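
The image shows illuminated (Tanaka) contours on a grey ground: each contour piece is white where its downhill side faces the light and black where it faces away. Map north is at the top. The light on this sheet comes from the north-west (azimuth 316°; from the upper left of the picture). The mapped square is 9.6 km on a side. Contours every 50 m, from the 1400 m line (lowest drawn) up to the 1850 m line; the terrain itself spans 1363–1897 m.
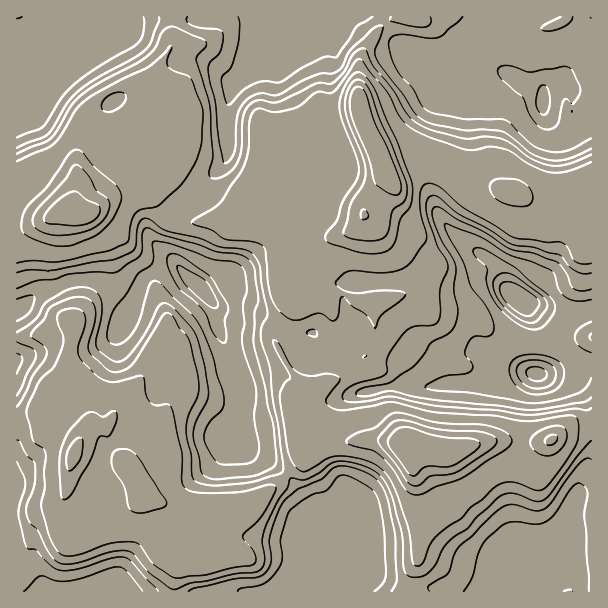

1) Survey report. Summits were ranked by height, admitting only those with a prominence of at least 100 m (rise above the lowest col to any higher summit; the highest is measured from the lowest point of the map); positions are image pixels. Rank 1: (414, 446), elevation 1897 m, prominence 534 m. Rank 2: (380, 158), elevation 1895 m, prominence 204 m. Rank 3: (83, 215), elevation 1886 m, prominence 203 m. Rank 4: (74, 456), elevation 1831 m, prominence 174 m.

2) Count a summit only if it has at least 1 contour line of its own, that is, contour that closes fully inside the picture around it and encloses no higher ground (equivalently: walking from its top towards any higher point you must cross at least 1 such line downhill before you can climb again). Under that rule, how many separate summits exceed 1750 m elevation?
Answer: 7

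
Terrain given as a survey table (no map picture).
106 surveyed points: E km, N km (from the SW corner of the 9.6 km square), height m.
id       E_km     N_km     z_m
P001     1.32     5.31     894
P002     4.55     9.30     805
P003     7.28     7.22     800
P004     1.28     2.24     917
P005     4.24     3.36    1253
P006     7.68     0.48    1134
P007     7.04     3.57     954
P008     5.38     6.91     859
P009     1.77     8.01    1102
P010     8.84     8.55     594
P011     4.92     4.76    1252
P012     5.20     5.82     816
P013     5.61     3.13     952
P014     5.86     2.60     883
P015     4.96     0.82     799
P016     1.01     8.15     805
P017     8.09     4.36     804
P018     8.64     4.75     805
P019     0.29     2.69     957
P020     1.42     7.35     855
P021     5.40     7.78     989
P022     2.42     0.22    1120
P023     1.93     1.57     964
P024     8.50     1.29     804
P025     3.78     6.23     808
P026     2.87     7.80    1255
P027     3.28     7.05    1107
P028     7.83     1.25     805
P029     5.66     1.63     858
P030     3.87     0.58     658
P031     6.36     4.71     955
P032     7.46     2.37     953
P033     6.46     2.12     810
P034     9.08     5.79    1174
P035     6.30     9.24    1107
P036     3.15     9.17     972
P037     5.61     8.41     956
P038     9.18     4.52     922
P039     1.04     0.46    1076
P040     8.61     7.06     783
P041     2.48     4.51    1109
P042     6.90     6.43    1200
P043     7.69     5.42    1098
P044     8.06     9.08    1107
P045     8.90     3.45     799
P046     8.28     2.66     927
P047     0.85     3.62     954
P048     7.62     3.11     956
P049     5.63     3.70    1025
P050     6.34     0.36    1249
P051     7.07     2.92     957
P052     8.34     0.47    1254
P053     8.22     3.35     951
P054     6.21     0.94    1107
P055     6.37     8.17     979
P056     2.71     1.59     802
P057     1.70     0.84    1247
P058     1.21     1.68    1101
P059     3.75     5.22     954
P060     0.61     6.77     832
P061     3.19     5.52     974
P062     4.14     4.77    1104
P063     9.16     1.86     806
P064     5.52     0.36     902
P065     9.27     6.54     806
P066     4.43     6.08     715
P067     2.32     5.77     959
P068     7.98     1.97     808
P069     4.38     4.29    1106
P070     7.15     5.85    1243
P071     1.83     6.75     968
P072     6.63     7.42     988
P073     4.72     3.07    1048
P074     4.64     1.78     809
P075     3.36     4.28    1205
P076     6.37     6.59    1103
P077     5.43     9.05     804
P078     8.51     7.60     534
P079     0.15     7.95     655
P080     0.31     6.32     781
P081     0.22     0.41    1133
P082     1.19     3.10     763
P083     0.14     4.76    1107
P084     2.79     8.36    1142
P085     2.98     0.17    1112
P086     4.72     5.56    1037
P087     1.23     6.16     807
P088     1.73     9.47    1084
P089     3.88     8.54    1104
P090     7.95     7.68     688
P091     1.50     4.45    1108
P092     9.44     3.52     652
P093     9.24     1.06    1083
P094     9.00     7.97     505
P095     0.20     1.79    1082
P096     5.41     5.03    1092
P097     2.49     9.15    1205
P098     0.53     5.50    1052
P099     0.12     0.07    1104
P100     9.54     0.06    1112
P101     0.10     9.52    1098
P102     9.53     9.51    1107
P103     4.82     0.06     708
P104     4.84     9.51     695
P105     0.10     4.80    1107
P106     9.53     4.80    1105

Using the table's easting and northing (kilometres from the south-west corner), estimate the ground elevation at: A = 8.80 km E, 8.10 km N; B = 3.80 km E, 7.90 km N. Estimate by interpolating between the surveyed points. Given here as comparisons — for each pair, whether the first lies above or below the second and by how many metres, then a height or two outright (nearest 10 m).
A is below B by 600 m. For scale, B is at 1110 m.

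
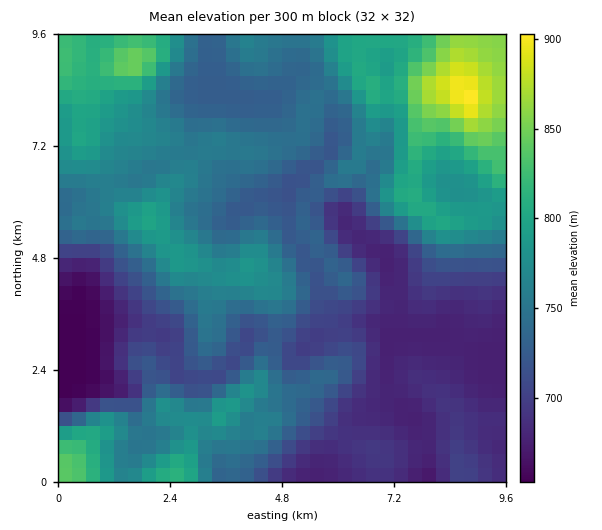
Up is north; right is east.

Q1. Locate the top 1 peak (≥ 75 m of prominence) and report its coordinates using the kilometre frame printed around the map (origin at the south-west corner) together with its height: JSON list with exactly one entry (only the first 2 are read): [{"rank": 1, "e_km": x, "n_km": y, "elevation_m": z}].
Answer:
[{"rank": 1, "e_km": 8.76, "n_km": 8.24, "elevation_m": 907}]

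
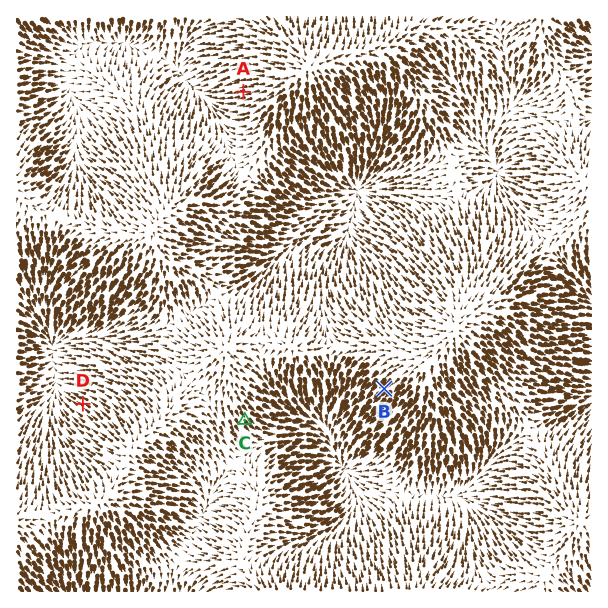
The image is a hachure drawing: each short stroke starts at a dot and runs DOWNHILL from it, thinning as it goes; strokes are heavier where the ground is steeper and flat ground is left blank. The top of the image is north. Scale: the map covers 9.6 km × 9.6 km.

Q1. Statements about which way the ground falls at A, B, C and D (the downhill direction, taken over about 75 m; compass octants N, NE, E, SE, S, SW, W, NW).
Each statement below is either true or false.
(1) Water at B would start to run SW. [true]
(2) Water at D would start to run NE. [false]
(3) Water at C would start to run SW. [false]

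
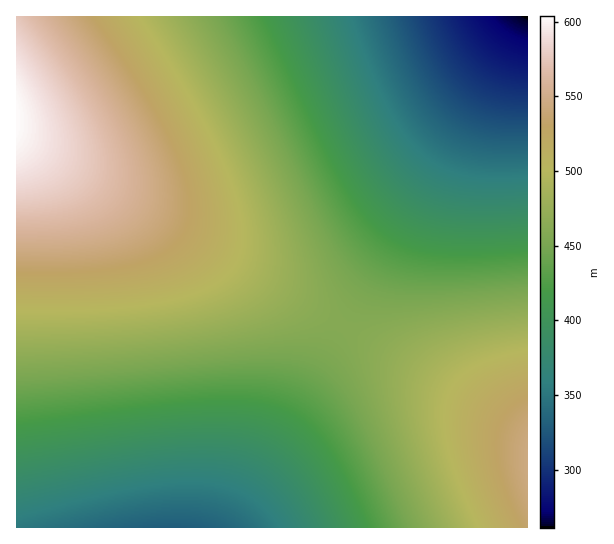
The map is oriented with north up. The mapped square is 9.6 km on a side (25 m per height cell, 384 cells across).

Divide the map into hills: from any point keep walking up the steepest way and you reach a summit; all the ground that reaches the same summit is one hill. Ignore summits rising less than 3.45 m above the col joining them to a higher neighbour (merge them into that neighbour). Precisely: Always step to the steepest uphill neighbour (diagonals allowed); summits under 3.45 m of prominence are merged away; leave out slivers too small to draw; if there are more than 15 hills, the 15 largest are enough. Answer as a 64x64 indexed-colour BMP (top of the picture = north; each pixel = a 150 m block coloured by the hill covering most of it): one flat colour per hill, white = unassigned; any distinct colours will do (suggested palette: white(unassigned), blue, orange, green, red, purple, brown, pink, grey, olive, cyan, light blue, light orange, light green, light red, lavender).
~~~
<image width="64" height="64" href="data:image/bmp;base64,Qk12CAAAAAAAAHYAAAAoAAAAQAAAAEAAAAABAAQAAAAAAAAIAAATCwAAEwsAABAAAAAAAAAA////ALR3HwAOf/8ALKAsACgn1gC9Z5QAS1aMAMJ34wB/f38AIr28AM++FwDox64AeLv/AIrfmACWmP8A1bDFABERERERERERERERERESIiIiIiIiIiIiIiIiIiIiIiIiERERERERERERERERERIiIiIiIiIiIiIiIiIiIiIiIiIRERERERERERERERERESIiIiIiIiIiIiIiIiIiIiIiIhERERERERERERERERERIiIiIiIiIiIiIiIiIiIiIiIiERERERERERERERERERESIiIiIiIiIiIiIiIiIiIiIiIREREREREREREREREREREiIiIiIiIiIiIiIiIiIiIiIhERERERERERERERERERESIiIiIiIiIiIiIiIiIiIiIiEREREREREREREREREREREiIiIiIiIiIiIiIiIiIiIiIRERERERERERERERERERESIiIiIiIiIiIiIiIiIiIiIhEREREREREREREREREREREiIiIiIiIiIiIiIiIiIiIiERERERERERERERERERERESIiIiIiIiIiIiIiIiIiIiIREREREREREREREREREREREiIiIiIiIiIiIiIiIiIiIhERERERERERERERERERERERIiIiIiIiIiIiIiIiIiIiEREREREREREREREREREREREiIiIiIiIiIiIiIiIiIiIRERERERERERERERERERERERIiIiIiIiIiIiIiIiIiIhEREREREREREREREREREREREiIiIiIiIiIiIiIiIiIiERERERERERERERERERERERERIiIiIiIiIiIiIiIiIiIRERERERERERERERERERERERESIiIiIiIiIiIiIiIiIhERERERERERERERERERERERERIiIiIiIiIiIiIiIiIiERERERERERERERERERERERERESIiIiIiIiIiIiIiIiIRERERERERERERERERERERERERIiIiIiIiIiIiIiIiIhERERERERERERERERERERERERESIiIiIiIiIiIiIiIiERERERERERERERERERERERERERIiIiIiIiIiIiIiIiIRERERERERERERERERERERERERESIiIiIiIiIiIiIiIhEREREREREREREREREREREREREREiIiIiIiIiIiIiIiERERERERERERERERERERERERERESIiIiIiIiIiIiIiIREREREREREREREREREREREREREREiIiIiIiIiIiIiIhERERERERERERERERERERERERERESIiIiIiIiIiIiIiEREREREREREREREREREREREREREREiIiIiIiIiIiIiIRERERERERERERERERERERERERERESIiIiIiIiIiIiIhEREREREREREREREREREREREREREREiIiIiIiIiIiIiERERERERERERERERERERERERERERERIiIiIiIiIiIiIREREREREREREREREREREREREREREREiIiIiIiIiIiIhERERERERERERERERERERERERERERERIiIiIiIiIiIiEREREREREREREREREREREREREREREREiIiIiIiIiIiIRERERERERERERERERERERERERERERERIiIiIiIiIiIhEREREREREREREREREREREREREREREREiIiIiIiIiIiERERERERERERERERERERERERERERERERIiIiIiIiIiIRERERERERERERERERERERERERERERERESIiIiIiIiIhERERERERERERERERERERERERERERERERIiIiIiIiIiERERERERERERERERERERERERERERERERESIiIiIiIiIRERERERERERERERERERERERERERERERERIiIiIiIiIhERERERERERERERERERERERERERERERERESIiIiIiIiEREREREREREREREREREREREREREREREREREiIiIiIiIRERERERERERERERERERERERERERERERERESIiIiIiIhEREREREREREREREREREREREREREREREREREiIiIiIiERERERERERERERERERERERERERERERERERESIiIiIiIREREREREREREREREREREREREREREREREREREiIiIiIhERERERERERERERERERERERERERERERERERESIiIiIiEREREREREREREREREREREREREREREREREREREiIiIiIRERERERERERERERERERERERERERERERERERERIiIiIhEREREREREREREREREREREREREREREREREREREiIiIiERERERERERERERERERERERERERERERERERERERIiIiIREREREREREREREREREREREREREREREREREREREiIiIhERERERERERERERERERERERERERERERERERERERIiIiEREREREREREREREREREREREREREREREREREREREiIiIRERERERERERERERERERERERERERERERERERERERIiIhERERERERERERERERERERERERERERERERERERERESIiERERERERERERERERERERERERERERERERERERERERIiIRERERERERERERERERERERERERERERERERERERERESIhERERERERERERERERERERERERERERERERERERERERIiERERERERERERERERERERERERERERERERERERERERESIRERERERERERERERERERERERERERERERERERERERERIhERERERERERERERERERERERERERERERERERERERERES"/>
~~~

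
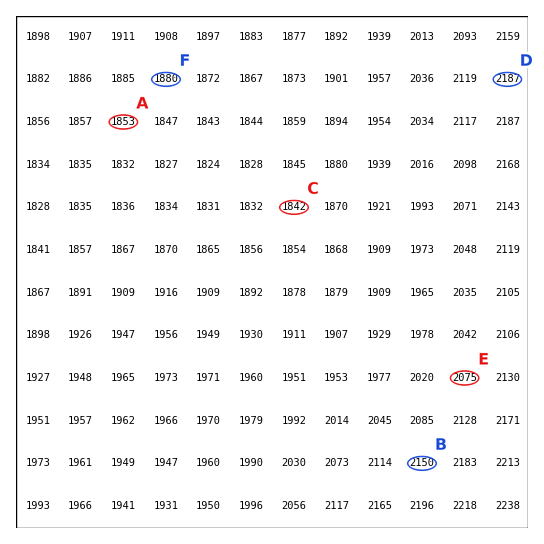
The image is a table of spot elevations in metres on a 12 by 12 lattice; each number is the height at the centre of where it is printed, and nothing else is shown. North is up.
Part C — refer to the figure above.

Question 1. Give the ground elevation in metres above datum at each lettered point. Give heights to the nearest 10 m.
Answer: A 1850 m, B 2150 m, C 1840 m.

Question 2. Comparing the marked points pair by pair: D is above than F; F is below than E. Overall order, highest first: D E F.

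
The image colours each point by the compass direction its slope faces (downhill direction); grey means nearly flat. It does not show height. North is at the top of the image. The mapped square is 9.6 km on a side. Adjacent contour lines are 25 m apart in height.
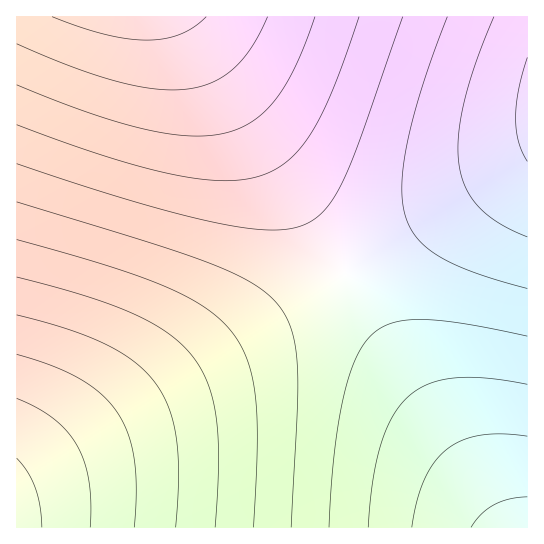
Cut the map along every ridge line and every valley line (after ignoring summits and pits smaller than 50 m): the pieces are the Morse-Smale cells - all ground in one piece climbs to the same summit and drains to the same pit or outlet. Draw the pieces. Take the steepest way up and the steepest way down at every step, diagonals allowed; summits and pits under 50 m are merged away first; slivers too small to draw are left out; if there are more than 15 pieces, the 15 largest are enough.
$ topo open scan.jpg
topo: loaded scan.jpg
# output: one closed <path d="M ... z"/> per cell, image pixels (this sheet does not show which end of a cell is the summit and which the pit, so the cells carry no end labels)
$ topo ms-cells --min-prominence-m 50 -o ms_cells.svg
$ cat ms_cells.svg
<path d="M183 16l-167 1 1 462 327-205-1-5z"/><path d="M345 273l-328 206-1 48 487 1z"/><path d="M527 16l-343 1 162 256 182-115z"/><path d="M527 159l-182 115 160 254 23-1z"/>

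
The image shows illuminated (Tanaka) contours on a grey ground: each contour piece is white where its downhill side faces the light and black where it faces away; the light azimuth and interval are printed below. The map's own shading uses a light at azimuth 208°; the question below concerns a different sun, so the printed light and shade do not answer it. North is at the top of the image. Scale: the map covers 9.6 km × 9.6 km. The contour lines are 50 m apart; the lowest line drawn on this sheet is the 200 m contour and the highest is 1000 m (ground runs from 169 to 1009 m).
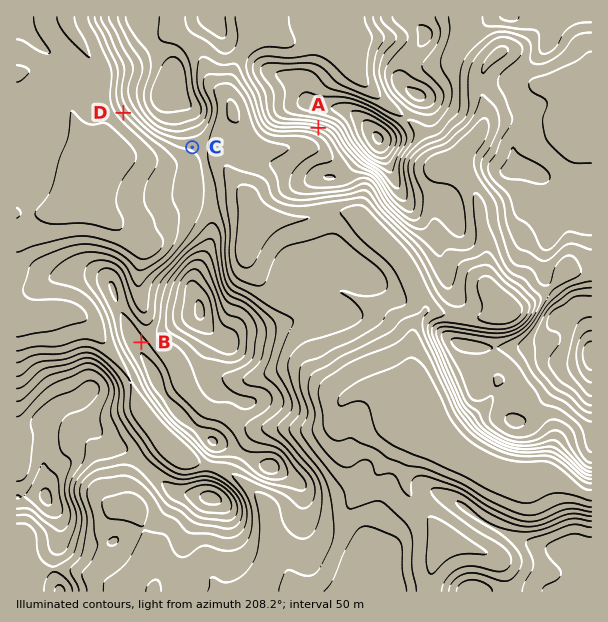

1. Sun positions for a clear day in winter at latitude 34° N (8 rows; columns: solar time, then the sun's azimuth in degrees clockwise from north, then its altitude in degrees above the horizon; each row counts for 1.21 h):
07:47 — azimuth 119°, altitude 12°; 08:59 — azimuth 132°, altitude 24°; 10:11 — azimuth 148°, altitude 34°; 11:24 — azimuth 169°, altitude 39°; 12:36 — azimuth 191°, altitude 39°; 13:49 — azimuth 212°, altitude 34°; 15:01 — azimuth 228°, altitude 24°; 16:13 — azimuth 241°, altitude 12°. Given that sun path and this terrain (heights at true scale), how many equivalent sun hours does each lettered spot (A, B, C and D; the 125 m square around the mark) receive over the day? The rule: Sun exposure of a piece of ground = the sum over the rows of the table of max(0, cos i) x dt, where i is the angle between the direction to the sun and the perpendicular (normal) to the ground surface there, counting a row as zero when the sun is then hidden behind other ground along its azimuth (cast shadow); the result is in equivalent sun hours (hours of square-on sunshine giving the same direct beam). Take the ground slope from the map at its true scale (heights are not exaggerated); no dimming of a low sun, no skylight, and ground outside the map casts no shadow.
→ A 6.7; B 3.2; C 5.4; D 5.6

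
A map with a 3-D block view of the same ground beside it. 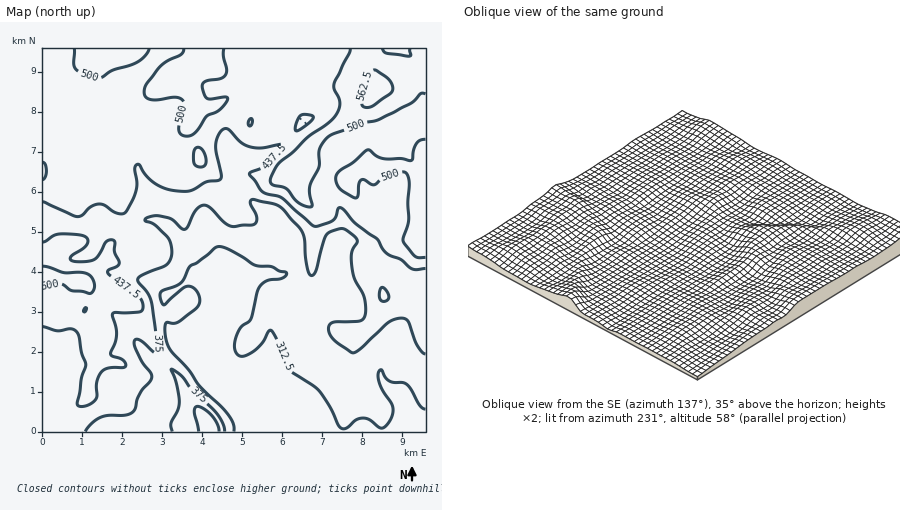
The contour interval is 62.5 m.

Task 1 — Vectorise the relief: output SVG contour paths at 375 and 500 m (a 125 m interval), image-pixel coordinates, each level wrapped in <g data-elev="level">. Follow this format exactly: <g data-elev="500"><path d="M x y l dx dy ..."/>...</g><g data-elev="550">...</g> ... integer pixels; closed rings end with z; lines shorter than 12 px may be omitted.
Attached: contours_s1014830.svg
<g data-elev="375"><path d="M85 432l7-8 8-7 8-2 18 0 6-3 3-4 2-8 4-8 11-14-1-4-9-13-8-17 0-4 4-1 16 13 3 0-1-22-5-28-3-8-10-14 4-5 24-10 4-6 2-7-2-10-3-6-13-11-9-5 1-2 6-2 6 0 12 2 14 11 4-2 8-17 4-4 4-1 6 3 12 13 8 5 22-1 4-2 1-5-7-14 2-4 24 4 8 6 18 22 3 8 2 28 2 6 3 2 2-2 2-4 10-35 4-3 8-3 7 1 10 6 2 4-5 12 0 14 2 12 10 20 2 15-2 5-4 3-24 1-5 2-3 6 3 6 7 8 16 9 8-6 26-25 8-3 8-1 5 4 9 24 4 7 4 1"/><path d="M225 432l-3-10-6-10-24-22-10-14-10-7 5 15 2 18-1 8-7 14 1 8"/></g><g data-elev="500"><path d="M42 287l18-3 12 7 18 3 3-2 2-6-3-8-6-5-22 0-22-7"/><path d="M197 166l7 0 2-4-2-11-6-4-3 3-2 4 1 10z"/><path d="M426 139l-6 1-4 4-4 16-11-2-19 0-14-8-15 12-13 9-4 7 1 6 3 5 16 9 2-2 1-12 3-4 12 5 10-8 18-5 4 0 2 4 1 6-1 20 1 16-6 22 12 16 11 1"/><path d="M249 126l3-2 0-6-4 3z"/><path d="M74 48l0 16 2 5 6 4 16 5 14-8 26-8 7-6 4-8"/><path d="M184 48l-3 6-13 7-9 7-13 16-2 8 2 5 4 3 24-3 8 3 2 6-5 24 2 4 5 2 8-3 12-17 13-6 8-10 1-2-2-1-18 2-4-4-2-9 3-4 15-3 6-5 1-4-4-14 1-8"/><path d="M350 48l-1 6-15 30 0 6 6 12-1 6-3 6-6 8-22 14-14 16-14 10-9 16 1 6 14 5 14 15 8 3 4-1-2-12 0-8 9-20 1-18 8-11 32-14 18-3 34-17 8-9 6 0"/></g>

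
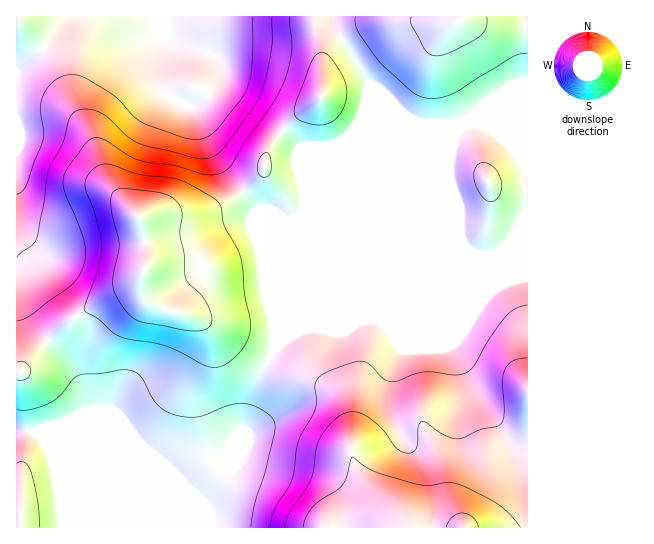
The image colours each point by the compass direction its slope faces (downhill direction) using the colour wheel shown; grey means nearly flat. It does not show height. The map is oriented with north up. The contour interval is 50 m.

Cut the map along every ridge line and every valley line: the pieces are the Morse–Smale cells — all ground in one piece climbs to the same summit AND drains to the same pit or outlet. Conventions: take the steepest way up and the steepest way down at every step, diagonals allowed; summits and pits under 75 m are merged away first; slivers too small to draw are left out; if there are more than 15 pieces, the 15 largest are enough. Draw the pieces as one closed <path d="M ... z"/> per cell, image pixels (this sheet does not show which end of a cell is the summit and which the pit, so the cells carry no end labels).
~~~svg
<path d="M331 16l-264 0-23 31-28 23 1 361 22 2 163 68 18-18 8-12 16-38 5-26 10-28 16-30-2-19 94-227 2-20-30-49z"/><path d="M527 277l-22 4-99 42-27 0-4-3-14 0-28 12-15-4-11 0-18 9-17 16-13 26-10 28-5 26-17 41-24 27-164-68-22-2-1 96 511 1z"/><path d="M527 16l-195 1 7 17 30 49-1 14-15 42-80 191 2 19 19-14 134-134 23-55 6-13 6-6 7-3 12 3 46-1z"/><path d="M477 124l-11 1-9 8-29 68-129 130 8-3 11 0 15 4 28-12 14 0 4 3 27 0 99-42 23-4 0-150-46 0z"/><path d="M159 20l0 9 4 9-2 37 3 12 10 13 9 5 10 2 6-4 16-18 5-12-1-12-14-10-38-12z"/><path d="M66 16l-50 1 1 52 27-22z"/>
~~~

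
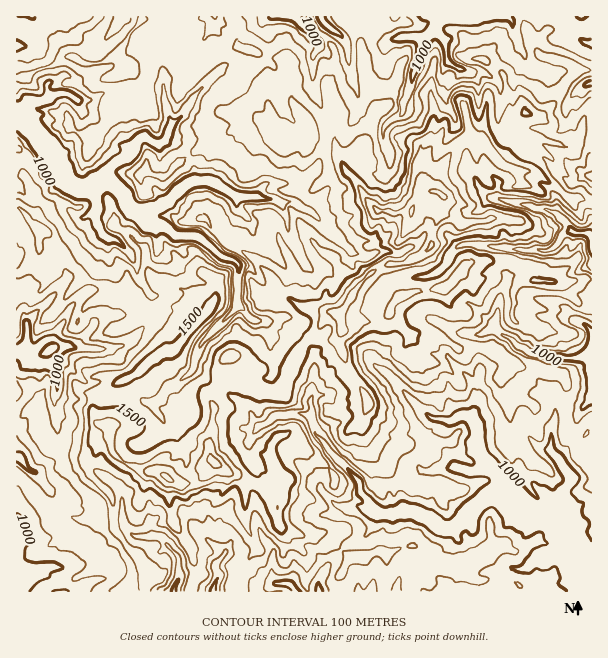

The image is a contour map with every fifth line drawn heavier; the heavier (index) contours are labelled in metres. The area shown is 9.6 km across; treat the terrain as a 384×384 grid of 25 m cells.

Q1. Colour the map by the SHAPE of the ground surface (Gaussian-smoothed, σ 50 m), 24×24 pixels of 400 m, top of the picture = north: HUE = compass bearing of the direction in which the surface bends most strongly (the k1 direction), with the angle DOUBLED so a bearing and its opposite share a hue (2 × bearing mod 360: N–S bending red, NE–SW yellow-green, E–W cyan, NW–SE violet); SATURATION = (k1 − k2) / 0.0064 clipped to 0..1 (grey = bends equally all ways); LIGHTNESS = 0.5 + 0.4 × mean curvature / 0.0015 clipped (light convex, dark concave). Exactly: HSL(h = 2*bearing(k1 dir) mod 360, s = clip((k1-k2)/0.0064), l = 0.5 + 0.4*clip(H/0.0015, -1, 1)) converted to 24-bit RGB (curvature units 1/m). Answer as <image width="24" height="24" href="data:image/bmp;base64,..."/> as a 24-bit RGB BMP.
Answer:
<image width="24" height="24" href="data:image/bmp;base64,Qk32BgAAAAAAADYAAAAoAAAAGAAAABgAAAABABgAAAAAAMAGAAATCwAAEwsAAAAAAAAAAAAAIZU31GjbiVDTMLVnnD+67dy8Axc3+OrTAh5rzMCJVkEVWQ4ZCcyZ5dS+KjJ8NNNGxLR5bFeAgZOrf7WgQs+tc3PD1JaZOiVNlTTGd0qiVH9QpWhxT76rod+9MQEz6PfUAxow34V9NBiou+R0vXs/LbNkppHMpZPLa7O2jbLMhXbByp7FbXXFLI1NcKQyPjJSNzR0k39sgYqSZ0uN1fwsY0QKm/KFeSRZfyeyouKEmReFpunjpajcrKLVNKWub2y6zNvGTRcdOHYaz6JhTrOpyU2ggjhmRz+HQ2F3gczTn2eKeDQ3LinrvTV+wroXMWQqMJtS3mVRgOWXjFxBL747Qj4JPAoSZmoSKRsKvslcMpQ0JcwgcyxYqWo7NcrCji1Vd+fbZBo9j0BXe++QORYv013J1fbxzlzid71VROLoRUyD8/TOIQcs1fbbQQI6f8uHeLrUsMveuLDinWTedhpNxaE4P+Cy3lQ2Rw8cY7mZs4PSnUKDoOvcZs/IwkxgbTi21PffRCNczOGdayo3mOrfMwAXsdeqbpd3RkF2oqkuYp8VPAkzh8aAnd++NwYwveK6YZOxQLvIXE6J7uPNUGSoSZBscT46R5WK27CDEUQk0Y9R29/wMQIx3L7orc6XU5uWbaq7cXzN8NHpKx5Xy9Cs1IdAGjesjuHcgm7IHCqoaESest2YrG1jeCpRrmOaOEVX69WroDCaZZwQhrcFJwamPKrR79/Ne6rDaCNTb1kWOzkKLEhkv8KJjsKxHa7gEa4xZ9arVQeXY+Vd1J1wxX+au39bBkEjmHLJqldGd5m0eH+53b21BxcsbZJF1vXYXB5Kgis6VbhXe9beKSx+tMeTbnJMkqdSgsOjXhInAHc4purHhq7DmkWh4rvU0KipBScu79Tcdsa+O0WI3cW+JiR6uuelKg8WaiRRwNzITbjM3DwZGDVF1fbiJCzlq4kBdRMOALqhEYQAanUEulIHHX4bTItC156zCpdTLKlK0oaaez6ytI6DlzG58damLSBKRZNrrtKog3vQadwQBP90MQII44s40uTzSl/sBB04+5TMV/HBGlQ5vWFBOrq9cJON47rJCoRQTwAJhXwWRJsqfZHj+e7DPD202KDPQ1IsRB8fs+TAIiKZgczsZM3Fgj0dUAcE1G6aEJpM1+EuhqrTud3ehR6LW8i5W45J8+jYAgx+re3tcqbGcKVGmC164n2dO5Bau43fw7Hrrzt0z72UFtfFoyRCX4DactXf2JC5hKa+b8urR1aI2G9SN/Gphzt3uuzO6DpCFgAzq+ZwiTQpVCklHeFt41aE46j27jpqBi0P9NbmpY/iX4Tmzefyx4PW5vhnyMt5gs2Sf7GwMRI6uDAAQM7+gb0IQiIA5ApAleLkiTxNgR6ozvDeWRg5aFMKbloAIoEA+L2tHDECLCYHMCUDOD4DAFYMiwAitezVwIB4gUokJxBvnvOPLQ8G307319v0rdzEUw2O2fLcDiX3RhAdnU2Z24S8T6/49NfbwimpafLZwM761Nv3ys/3MwAgx5wB6qxQV7PAvCCTNfiSLAck8+RyBS4Pr9KUjCIsMDADPyYAx0ULbrrESDx60PvgNxxN3ZKcyOHnkpnRURkKPQ0A9PcAYNz/ssv34PTXRBlG3kdYFUMhM5jm2cr18svsP0YML4SExd3ckTqPXIA1K25WoOTTsa43DRopx9SMx5VcQR081Ryemu/V3YTQtR9TPTkJwtpXLQ8mYs5m5MTPCikckqEAei0jyHekkXinlWuPmIOzmKvSUIrETMZ76eHREwcsuezISnzM407hxvTbdytCl25GjGHikmfSQhYwdHLQl+rrznaFunW8quu9ACczyJOyj3ind4Onk8KjhURzU2vHfMFi0FRIAWMtRyBR9O3ExqoAtCKGnirO25lME3taymygTcUVB48fLwQGgsA3t5yJsM2W9Af6BC8kwLGVcGaFtp1ueM9vVyJiuM6jKGON9dbdBREuGfkq3/rRziv/Ej1xzM513013FptP7tT3ZxDTRsTRcr3Mn8SFroV/H1hx3nakGGEicX1alVNRzdacHkacu0Kfys9RvlN0Ays6/eZmMiMBV0cAR+RhfTxBeFw29G3tTUUiS1q8vKvlR3DIxZ6IiFiDg5GqTqmetorOltPSTHi43uLJFAVZsgHb5OzGHWdeVBD9/yrst7b00tbyQDqH0EPceMnSfHw9h53LZLGlQ4V/4pBrUyOpjJLIi424YL9fQSZ3pchrGFIkmzIfAPMa6wPRxGnP5ljsTPNLAUVzSM0aaWcmTwkll9JxtHWKxE/C"/>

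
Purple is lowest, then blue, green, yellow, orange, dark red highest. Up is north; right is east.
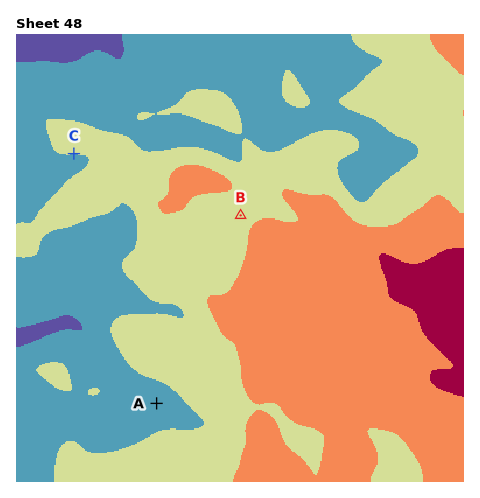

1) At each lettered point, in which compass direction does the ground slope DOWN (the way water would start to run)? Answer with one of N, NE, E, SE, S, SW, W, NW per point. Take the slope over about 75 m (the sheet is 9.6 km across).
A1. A W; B NW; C S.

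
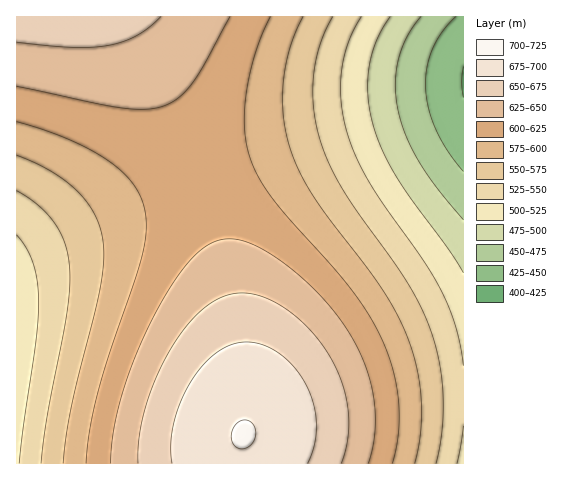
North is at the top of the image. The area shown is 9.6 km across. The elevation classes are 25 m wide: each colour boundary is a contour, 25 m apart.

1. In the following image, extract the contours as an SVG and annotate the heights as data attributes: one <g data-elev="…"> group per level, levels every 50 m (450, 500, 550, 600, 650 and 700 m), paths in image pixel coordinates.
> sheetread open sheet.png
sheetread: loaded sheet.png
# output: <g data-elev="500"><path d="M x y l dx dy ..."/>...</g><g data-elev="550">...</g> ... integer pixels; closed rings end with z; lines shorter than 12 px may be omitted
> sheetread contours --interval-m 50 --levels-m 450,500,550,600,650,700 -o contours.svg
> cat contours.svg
<g data-elev="450"><path d="M463 172l-15-20-12-21-7-21-3-21 1-21 5-19 10-17 14-15"/></g><g data-elev="500"><path d="M463 273l-14-23-52-72-14-26-10-26-5-29 1-29 7-27 14-24"/></g><g data-elev="550"><path d="M436 463l6-32 1-35-4-34-8-32-11-24-13-25-52-72-16-27-13-27-9-26-4-30 1-29 7-28 12-25"/><path d="M17 191l22 15 16 17 10 20 4 22 1 21-3 25-20 103-6 49"/></g><g data-elev="600"><path d="M392 463l6-30 1-31-6-32-11-31-14-26-18-26-63-71-18-22-13-21-8-21-4-29 3-35 9-38 14-33"/><path d="M17 122l51 17 22 11 18 10 14 12 11 11 7 13 5 14 1 20-3 22-44 137-9 39-4 35"/></g><g data-elev="650"><path d="M341 463l7-25 0-27-6-28-12-26-18-25-24-21-24-14-12-3-10-1-19 4-17 10-18 17-16 23-15 29-11 30-7 31-1 26"/><path d="M17 42l56 5 35-2 15-3 14-6 12-9 12-10"/></g><g data-elev="700"><path d="M238 448l5 1 5-2 7-8 1-6-1-6-3-4-4-3-5 0-5 2-6 9 0 10 3 5z"/></g>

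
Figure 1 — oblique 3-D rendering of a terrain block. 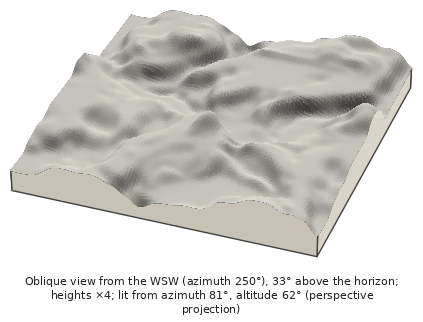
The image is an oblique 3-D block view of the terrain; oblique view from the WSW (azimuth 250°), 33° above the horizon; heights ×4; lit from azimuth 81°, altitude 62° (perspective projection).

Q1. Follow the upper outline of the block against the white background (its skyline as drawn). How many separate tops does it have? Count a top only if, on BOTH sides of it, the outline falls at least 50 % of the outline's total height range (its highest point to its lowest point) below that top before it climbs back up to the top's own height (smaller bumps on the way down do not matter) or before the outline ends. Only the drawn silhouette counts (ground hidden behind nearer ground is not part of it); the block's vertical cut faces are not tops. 0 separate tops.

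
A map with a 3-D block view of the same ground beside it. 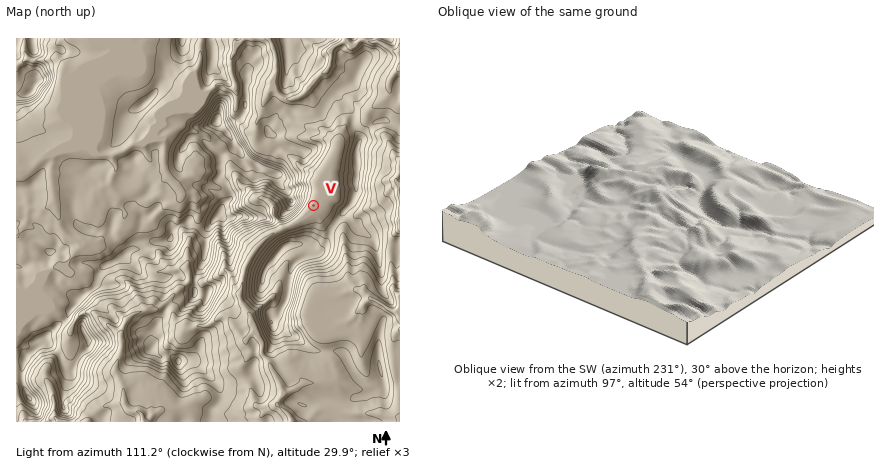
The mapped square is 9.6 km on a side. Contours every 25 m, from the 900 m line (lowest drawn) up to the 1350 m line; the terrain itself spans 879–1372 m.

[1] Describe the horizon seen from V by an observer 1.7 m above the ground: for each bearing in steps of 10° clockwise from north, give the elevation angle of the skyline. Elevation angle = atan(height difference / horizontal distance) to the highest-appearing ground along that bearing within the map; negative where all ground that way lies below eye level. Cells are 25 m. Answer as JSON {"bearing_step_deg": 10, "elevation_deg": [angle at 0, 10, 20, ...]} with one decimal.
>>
{"bearing_step_deg": 10, "elevation_deg": [4.7, 2.3, 1.8, 1.9, 3.8, 4.2, 4.8, 4.8, 5.2, 5.3, 5.8, 5.5, 4.8, 4.4, 4.2, 4.2, 4.6, 5.6, 6.6, 7.1, 7.0, 6.6, 5.2, 2.8, 3.6, 9.7, 14.8, 18.6, 20.8, 19.7, 16.7, 16.0, 14.1, 10.9, 7.0, 5.7]}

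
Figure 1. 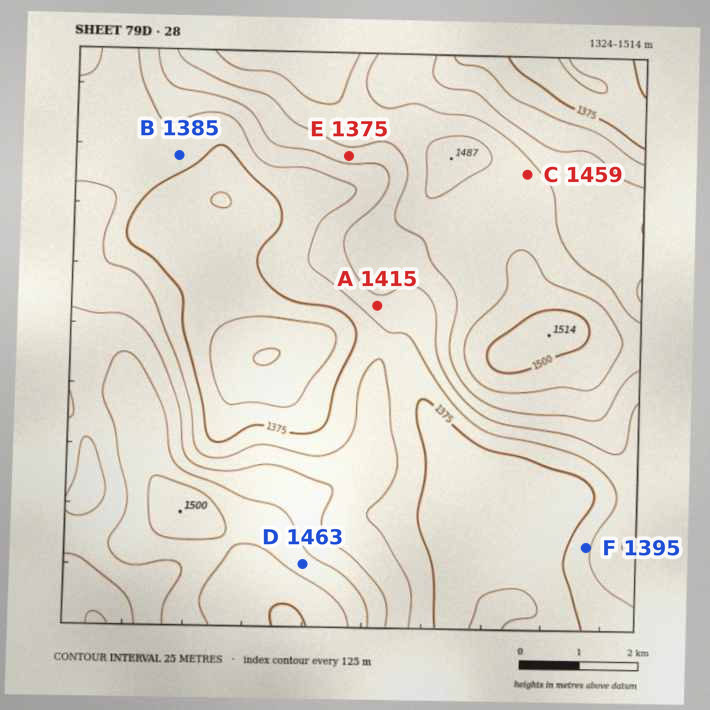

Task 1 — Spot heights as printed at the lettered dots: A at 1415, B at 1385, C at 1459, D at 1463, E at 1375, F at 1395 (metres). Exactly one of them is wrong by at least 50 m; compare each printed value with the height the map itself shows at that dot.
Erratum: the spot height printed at E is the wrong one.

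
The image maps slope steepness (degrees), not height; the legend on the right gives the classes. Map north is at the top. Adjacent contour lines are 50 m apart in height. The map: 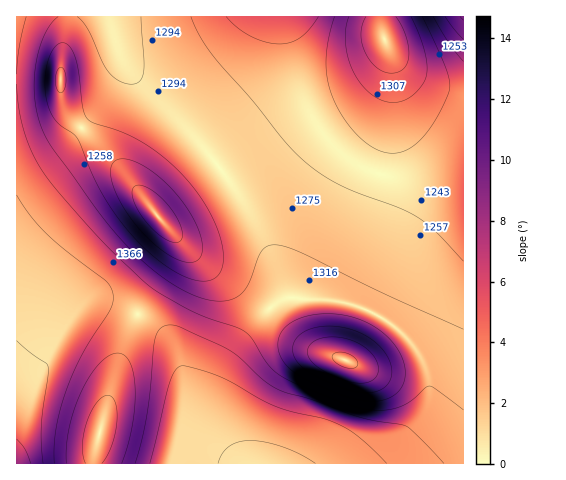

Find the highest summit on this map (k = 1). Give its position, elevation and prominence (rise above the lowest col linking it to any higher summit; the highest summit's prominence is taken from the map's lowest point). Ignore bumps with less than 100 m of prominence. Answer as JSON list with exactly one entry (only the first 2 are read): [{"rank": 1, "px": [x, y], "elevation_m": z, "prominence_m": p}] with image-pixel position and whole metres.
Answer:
[{"rank": 1, "px": [384, 39], "elevation_m": 1386, "prominence_m": 140}]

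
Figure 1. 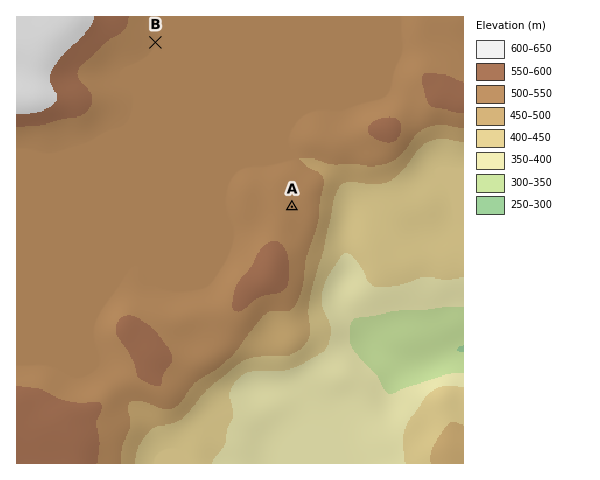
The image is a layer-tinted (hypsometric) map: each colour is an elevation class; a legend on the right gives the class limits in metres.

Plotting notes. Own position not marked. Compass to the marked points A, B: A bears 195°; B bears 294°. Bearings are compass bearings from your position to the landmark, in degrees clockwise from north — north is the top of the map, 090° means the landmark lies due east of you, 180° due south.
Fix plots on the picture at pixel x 317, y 114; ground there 500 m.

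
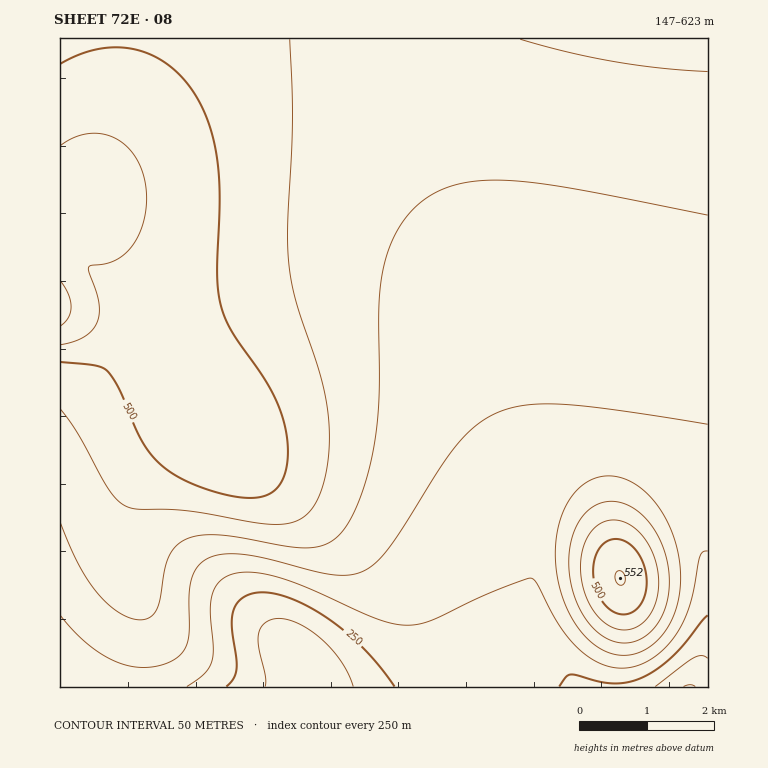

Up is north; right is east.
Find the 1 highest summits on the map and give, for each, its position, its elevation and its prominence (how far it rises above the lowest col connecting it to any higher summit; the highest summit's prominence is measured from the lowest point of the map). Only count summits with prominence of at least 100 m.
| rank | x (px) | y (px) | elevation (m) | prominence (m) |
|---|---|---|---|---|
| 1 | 620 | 578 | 552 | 214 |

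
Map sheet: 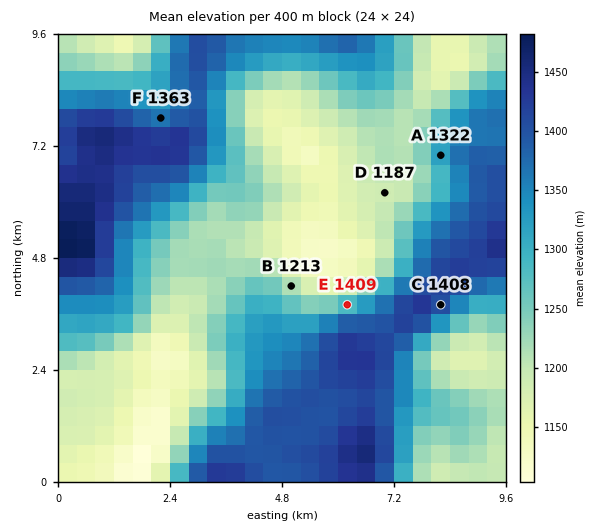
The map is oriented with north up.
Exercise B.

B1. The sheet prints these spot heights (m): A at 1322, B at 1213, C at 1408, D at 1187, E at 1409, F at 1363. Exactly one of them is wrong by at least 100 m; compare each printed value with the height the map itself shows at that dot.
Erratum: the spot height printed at E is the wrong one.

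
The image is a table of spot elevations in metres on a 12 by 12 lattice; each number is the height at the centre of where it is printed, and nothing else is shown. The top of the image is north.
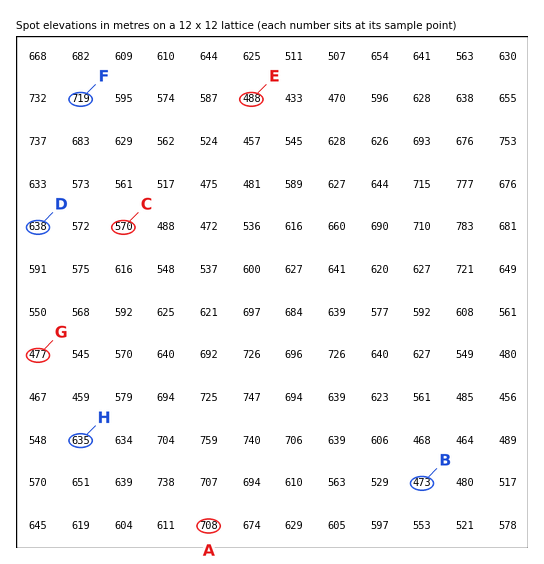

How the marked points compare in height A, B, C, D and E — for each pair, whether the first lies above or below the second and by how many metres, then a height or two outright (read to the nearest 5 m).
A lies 235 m above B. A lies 220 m above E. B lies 165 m below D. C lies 140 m below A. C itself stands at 570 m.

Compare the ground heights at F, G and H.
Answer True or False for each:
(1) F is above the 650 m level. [True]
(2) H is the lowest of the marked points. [False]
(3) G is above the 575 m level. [False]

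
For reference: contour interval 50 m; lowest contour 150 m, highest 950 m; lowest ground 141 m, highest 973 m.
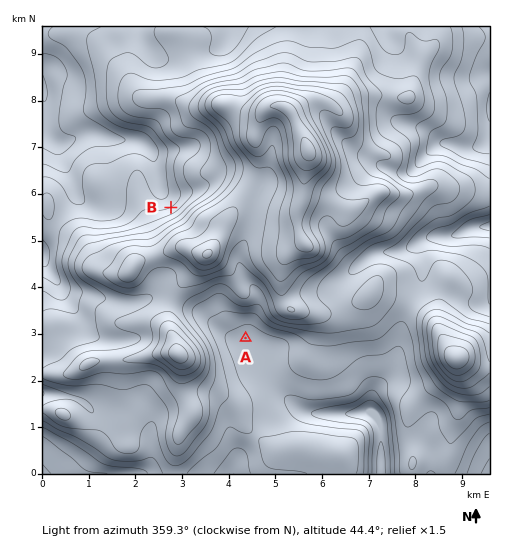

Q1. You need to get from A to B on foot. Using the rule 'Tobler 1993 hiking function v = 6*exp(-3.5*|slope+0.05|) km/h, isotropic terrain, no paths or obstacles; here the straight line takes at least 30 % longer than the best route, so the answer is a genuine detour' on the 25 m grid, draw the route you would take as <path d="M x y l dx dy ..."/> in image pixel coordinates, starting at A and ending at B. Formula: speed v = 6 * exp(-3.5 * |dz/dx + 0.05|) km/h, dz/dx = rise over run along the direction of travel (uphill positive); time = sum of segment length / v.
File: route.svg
<path d="M246 338l-38-37-18-10-10-9-4-9-18-18-2-4 0-12 15-30 0-2"/>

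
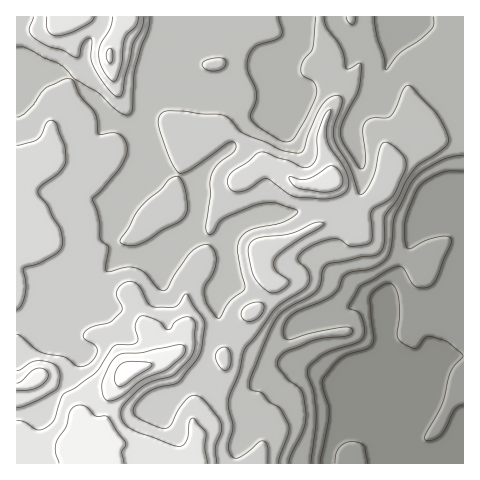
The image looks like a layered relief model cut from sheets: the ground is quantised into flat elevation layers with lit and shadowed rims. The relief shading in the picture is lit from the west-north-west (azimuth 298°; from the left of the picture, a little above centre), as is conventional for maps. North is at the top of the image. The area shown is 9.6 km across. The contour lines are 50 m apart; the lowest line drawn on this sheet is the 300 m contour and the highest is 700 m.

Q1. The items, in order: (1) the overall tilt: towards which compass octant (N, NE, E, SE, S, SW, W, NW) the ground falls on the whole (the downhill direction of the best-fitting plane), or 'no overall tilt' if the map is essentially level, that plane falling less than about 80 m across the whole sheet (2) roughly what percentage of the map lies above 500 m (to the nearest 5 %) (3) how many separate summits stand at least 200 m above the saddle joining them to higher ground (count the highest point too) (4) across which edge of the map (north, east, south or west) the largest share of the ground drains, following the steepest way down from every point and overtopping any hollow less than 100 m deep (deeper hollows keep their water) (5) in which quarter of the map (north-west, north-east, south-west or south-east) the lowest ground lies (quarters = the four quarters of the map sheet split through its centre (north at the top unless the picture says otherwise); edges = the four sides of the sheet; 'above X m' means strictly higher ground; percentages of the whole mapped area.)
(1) Overall the map slopes down towards the east.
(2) About 45 % of the map lies above 500 m.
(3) Counting only tops that stand 200 m proud, the map has 1 summit.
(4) The largest share of the runoff leaves by the northern edge.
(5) The lowest point lies in the south-east quarter of the map.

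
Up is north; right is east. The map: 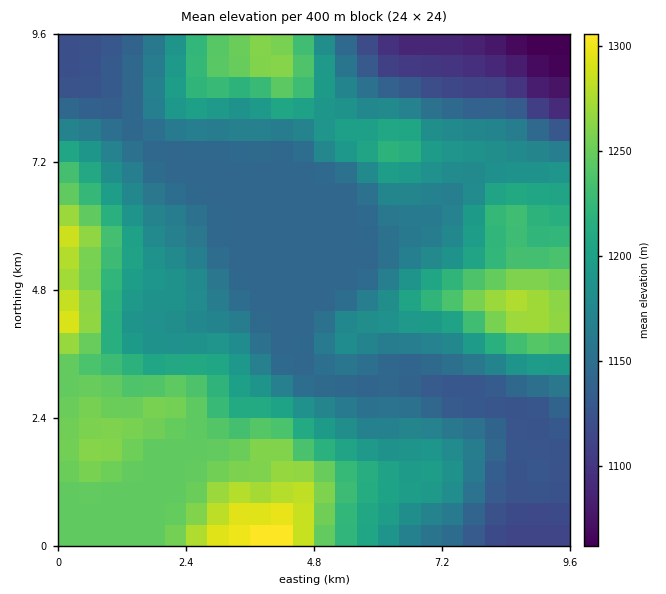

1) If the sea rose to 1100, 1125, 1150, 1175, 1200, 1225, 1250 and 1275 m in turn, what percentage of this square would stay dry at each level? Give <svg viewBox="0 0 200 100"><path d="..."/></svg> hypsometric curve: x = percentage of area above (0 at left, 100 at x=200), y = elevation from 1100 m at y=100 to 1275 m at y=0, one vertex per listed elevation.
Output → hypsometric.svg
<svg viewBox="0 0 200 100"><path d="M193 100l-9-14-44-15-31-14-35-14-21-14-27-15-19-14"/></svg>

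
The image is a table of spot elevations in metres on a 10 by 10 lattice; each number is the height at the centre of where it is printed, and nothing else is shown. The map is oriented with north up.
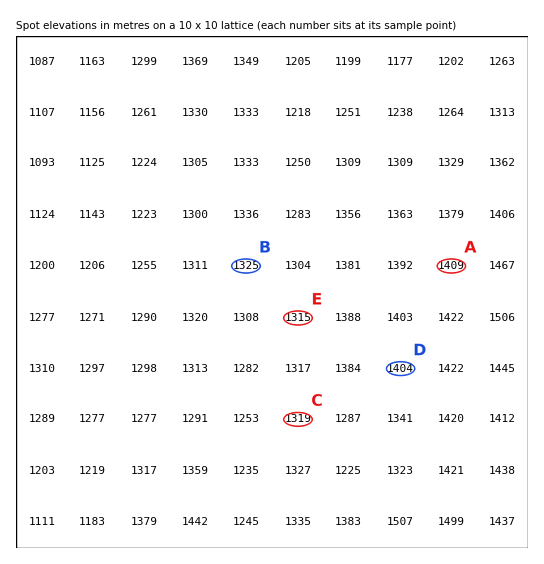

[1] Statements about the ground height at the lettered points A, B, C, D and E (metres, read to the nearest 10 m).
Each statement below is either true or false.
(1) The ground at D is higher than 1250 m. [true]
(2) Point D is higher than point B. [true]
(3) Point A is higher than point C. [true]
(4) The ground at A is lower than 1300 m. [false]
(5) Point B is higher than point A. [false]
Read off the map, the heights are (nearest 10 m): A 1410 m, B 1320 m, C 1320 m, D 1400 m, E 1310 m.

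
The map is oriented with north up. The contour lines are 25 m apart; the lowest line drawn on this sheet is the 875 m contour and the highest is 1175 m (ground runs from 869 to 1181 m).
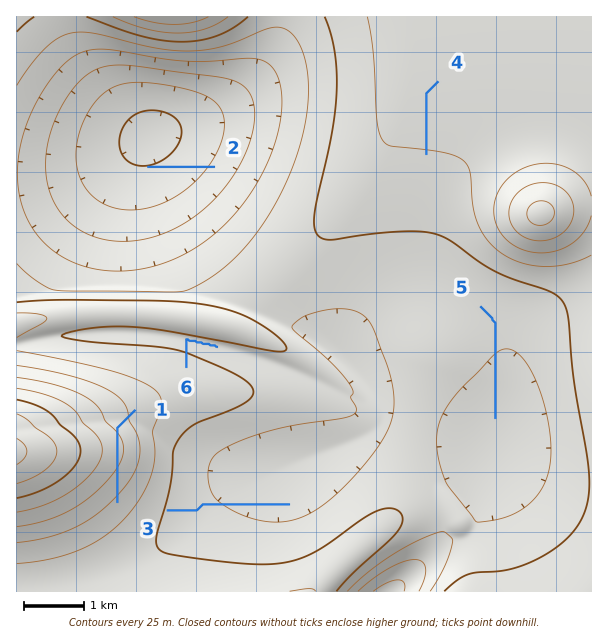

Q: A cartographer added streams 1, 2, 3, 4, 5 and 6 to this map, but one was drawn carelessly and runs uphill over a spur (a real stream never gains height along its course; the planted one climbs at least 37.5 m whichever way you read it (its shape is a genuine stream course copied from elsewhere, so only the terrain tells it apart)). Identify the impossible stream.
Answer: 1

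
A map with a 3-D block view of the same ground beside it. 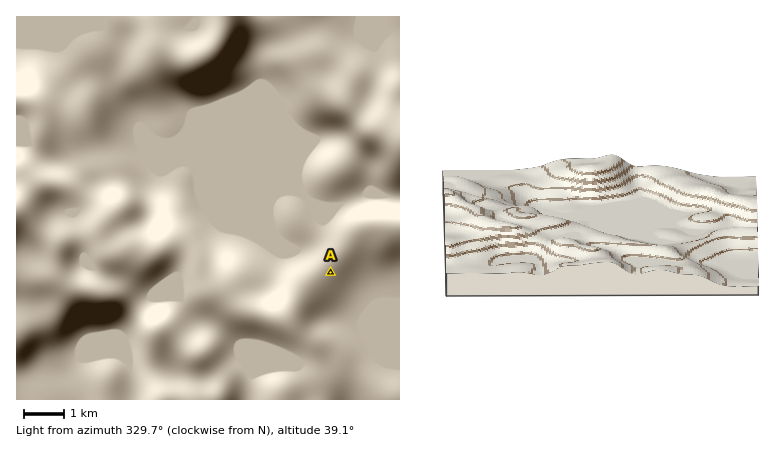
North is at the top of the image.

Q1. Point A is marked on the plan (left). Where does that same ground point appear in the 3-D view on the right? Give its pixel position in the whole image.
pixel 701 245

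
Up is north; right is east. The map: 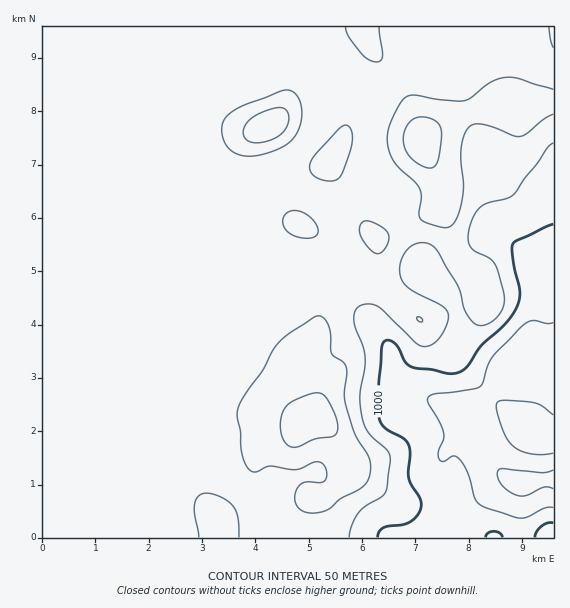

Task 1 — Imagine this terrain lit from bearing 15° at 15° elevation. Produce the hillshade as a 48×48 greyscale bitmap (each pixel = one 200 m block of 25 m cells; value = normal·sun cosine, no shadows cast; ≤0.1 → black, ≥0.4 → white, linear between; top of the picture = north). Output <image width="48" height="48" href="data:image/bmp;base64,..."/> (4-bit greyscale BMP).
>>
<image width="48" height="48" href="data:image/bmp;base64,Qk32BAAAAAAAAHYAAAAoAAAAMAAAADAAAAABAAQAAAAAAIAEAAATCwAAEwsAABAAAAAAAAAAAAAAABEREQAiIiIAMzMzAERERABVVVUAZmZmAHd3dwCIiIgAmZmZAKqqqgC7u7sAzMzMAN3d3QDu7u4A////AIiIiIiIiIZFeqmIh2VWd3dmZ4iIm93czIiIiIiIiIZGm6mIdkRWd2ZVZ4iIrO7t3YiIiIiIiIZpzbiIZURWZURGeIiIre/u74iIiIiIiIed7ad3ZneHVDRompiIrN3M3oiIiIiIiIi+64Zmd5qXVEaKu6mJq8uqvIiIiIiIiIm7uGZmZ5mHZniaq6qaq6h3eIiIiIiIiIiZhmZ2RGdmaJmZmqmaqoZDM4iIiIiIiIiIdmd1MjRFeru6mZmaqWQQEYiIiIiIiIiIdnh1MjM1jO7cuYiZmFMiNIiIiIiIiIiIdnh1RDM2rv/9uYial1RGiIiIiIiIiIiId3d2Z2Vpzd3cupmqhlWJu4iIiIiIiIiId3d3iZms3LuqqqmZdWiru4iIiIiIiIiIiIh3m8zMy6mZmZh2Znq7uoiIiIiIiIiIiZmIm8zLqZmYd2VEV5qqqYiIiIiIiIiIiamZmry6mJmGVDIjWJmZmYiIiIiIiIiIiJqYiJq6mZmGQiIjWIiImYiIiIiIiIiIiJqZh4iqqqmGMjRFVneIiYiIiIiIiIiIiImZmYiau7l1MjV3VFZ4iIiIiIiIiIiIiIiaq6mavLhSETaIUzRndoiIiIiIiIiIiIiJq7qau5YgE2d3QhNWVYiIiIiIiIiIiIh4iaqqqXQiWKmGQiNFVYiIiIiIiIiIiIh3eJqql1RGrduGVWZmZ4iIiIiIiIiIiIh4iZq6l2Vq3cmGaJqYeIiIiIiIiIiIiIiJqqu6h2aLyoh1ebupiIiIiIiIiIiIiIiJmZmYd2aKmIdWisy5iIiIiIiIiIiIiIiIiHd3ZlZ4iIZYrNupiIiIiIiIiIiIiIiIdlVWZVZ3d3VpztuYeIiIiIiIiIiIiIiHQzRmZWd2VURpzcl2Z4iIiIiIiIiIiIiFRFeId4moUiNYqpdVVYiIiIiIiIiIiIh2Z5qpiKu4ZDRnd2VVVYiIiIiIiIiIiIiIm8uoiaqYhlZ3ZERWd4iIiIiIiIiIiIiJu7mHeaiIh3eIZDRoiIiIiIiIiIiIiIiIqYZVeYiIZWiYZUVoiIiIiIiIiIiIiIiIh2RFiYiGMkeZh2Zmd4iIiIiIiIiIhlVWd2ZmiIhiEkiZiIdmZ4iIiIiIiIiIYxASRomIiIhCI2iZiIdmZ4iIiIiIiIiHQhAAFYqpiIdURomYiIdmZniIiIiIiIiGVUMhJImqmYdmeJmYd2ZmZYiIiIiIiIiGeIiGZomaqYiIq8uYdlRFVJmIiIiIiIiHirzcupmJqYiave2odURWZZiIiIiIiIiIm87/7bmImYiKzu26h2Z4h5iIiIiIiIiIms3u7biIiIh5vMy7qqq8uoiIiIiIiIiImaq8zJiIiId4qqqqq83dzIiIiIiIiIiIiIiJqYiIh2Z5qZmZmszMzIiIiIiIiIiIiIiIh2eIdlaKmYiIiZqqq4iIiIiIiIiIiIiIdmeHZWiaiIiIiIiJmoiIiIiIiIiIiIiIdniHVXmpiIiIiIeImYiIiIiIiIiIiIiId4iGVXmYiIiIiIiImQ=="/>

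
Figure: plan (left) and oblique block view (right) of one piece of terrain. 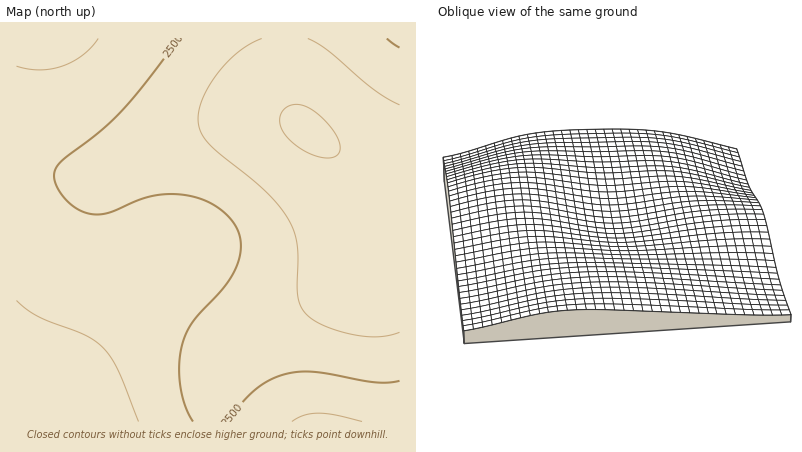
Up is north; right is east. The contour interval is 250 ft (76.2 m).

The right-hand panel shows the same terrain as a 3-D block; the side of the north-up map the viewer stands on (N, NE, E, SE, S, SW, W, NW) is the W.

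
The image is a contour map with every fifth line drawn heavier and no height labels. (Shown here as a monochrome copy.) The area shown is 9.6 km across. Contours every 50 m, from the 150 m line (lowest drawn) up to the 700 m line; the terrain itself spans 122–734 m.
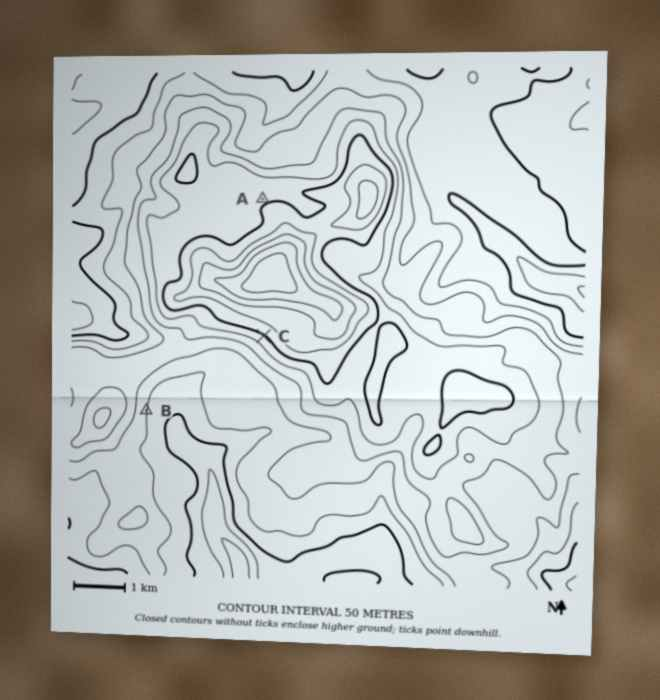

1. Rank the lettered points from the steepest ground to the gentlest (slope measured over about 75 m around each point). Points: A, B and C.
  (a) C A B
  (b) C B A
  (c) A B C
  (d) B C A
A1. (b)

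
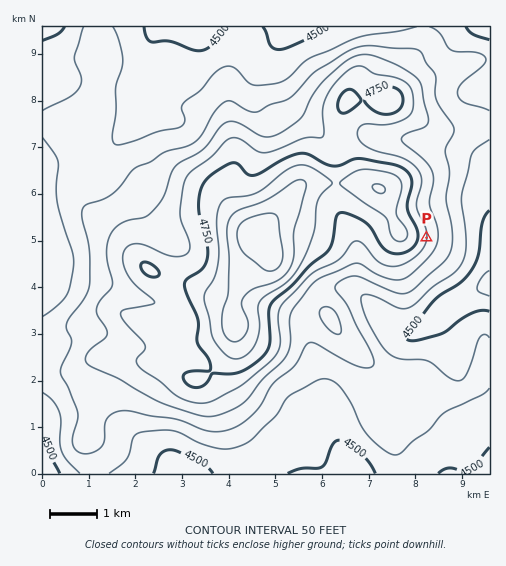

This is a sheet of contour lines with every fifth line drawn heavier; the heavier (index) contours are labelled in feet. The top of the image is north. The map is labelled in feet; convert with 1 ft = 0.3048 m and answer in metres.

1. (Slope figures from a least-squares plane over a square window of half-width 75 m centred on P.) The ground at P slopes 4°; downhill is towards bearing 95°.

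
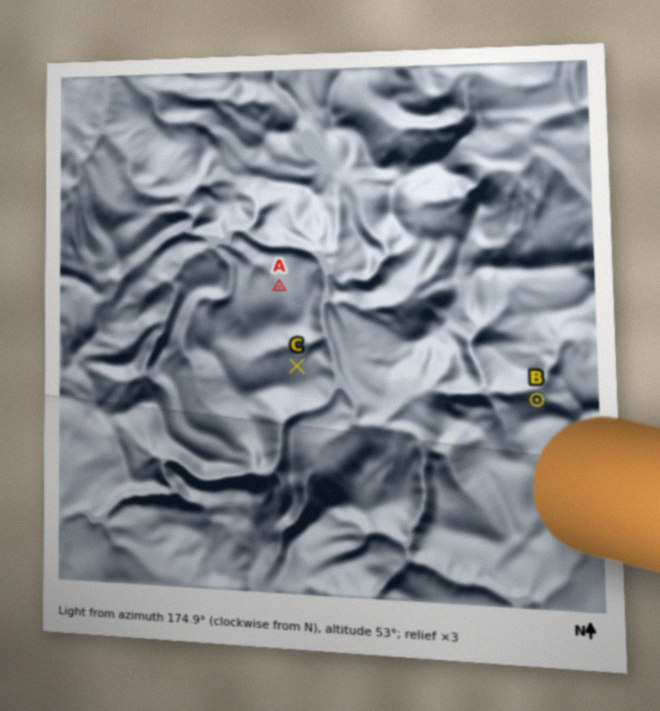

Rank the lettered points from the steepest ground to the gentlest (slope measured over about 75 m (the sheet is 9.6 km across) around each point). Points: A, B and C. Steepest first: B C A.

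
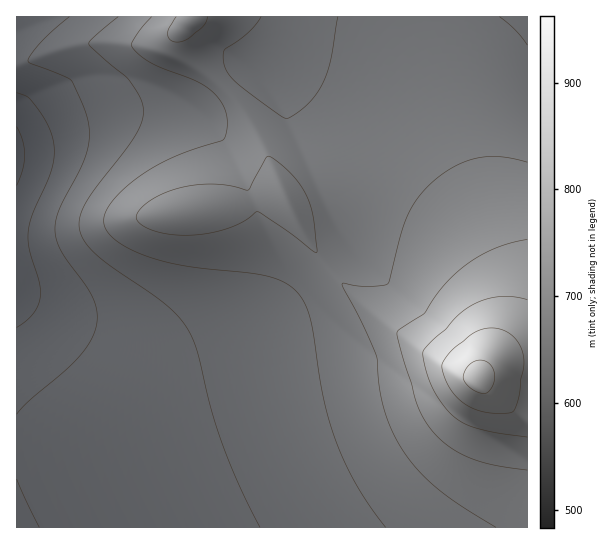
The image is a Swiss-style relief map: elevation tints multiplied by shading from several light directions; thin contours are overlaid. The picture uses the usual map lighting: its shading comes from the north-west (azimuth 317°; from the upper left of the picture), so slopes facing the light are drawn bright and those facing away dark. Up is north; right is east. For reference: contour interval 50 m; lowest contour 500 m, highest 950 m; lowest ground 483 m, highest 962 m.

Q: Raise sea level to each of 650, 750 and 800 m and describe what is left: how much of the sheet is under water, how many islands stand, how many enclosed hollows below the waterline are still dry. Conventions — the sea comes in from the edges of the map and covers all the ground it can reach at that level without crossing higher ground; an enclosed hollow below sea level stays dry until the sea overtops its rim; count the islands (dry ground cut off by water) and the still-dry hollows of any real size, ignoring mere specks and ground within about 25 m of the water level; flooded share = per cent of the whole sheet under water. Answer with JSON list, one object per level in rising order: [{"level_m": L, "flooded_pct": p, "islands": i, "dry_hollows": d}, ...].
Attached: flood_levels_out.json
[{"level_m": 650, "flooded_pct": 28, "islands": 0, "dry_hollows": 0}, {"level_m": 750, "flooded_pct": 79, "islands": 0, "dry_hollows": 0}, {"level_m": 800, "flooded_pct": 92, "islands": 0, "dry_hollows": 0}]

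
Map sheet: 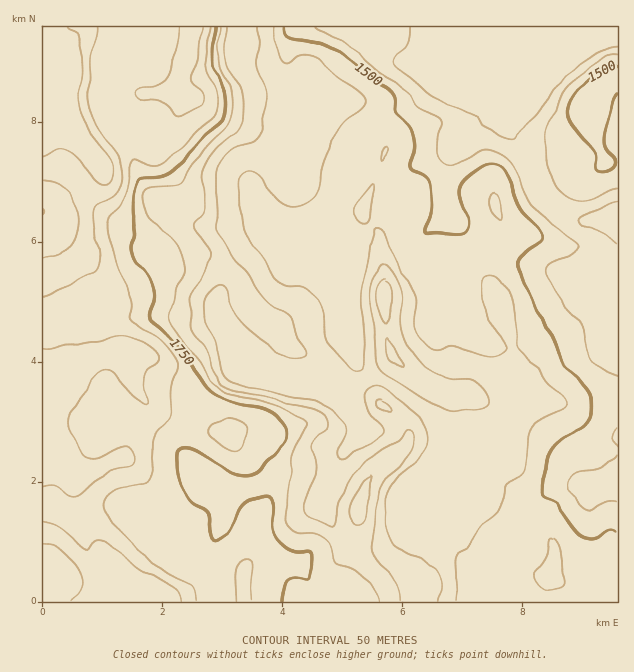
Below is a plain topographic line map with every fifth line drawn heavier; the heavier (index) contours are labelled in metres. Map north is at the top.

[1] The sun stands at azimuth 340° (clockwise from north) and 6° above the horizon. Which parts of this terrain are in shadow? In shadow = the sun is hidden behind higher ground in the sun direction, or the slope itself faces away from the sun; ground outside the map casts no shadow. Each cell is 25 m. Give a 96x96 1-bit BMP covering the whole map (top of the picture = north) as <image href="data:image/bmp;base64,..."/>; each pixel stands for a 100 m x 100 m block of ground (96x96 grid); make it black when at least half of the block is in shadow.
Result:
<image width="96" height="96" href="data:image/bmp;base64,Qk2+BAAAAAAAAD4AAAAoAAAAYAAAAGAAAAABAAEAAAAAAIAEAAATCwAAEwsAAAIAAAAAAAAA////AAAAAAAAAAAAAAAAAAAAAAAAAAAAAAAAAAAAAAAAAAAAAAAAAAAAAAAAAAAAAAAAAAAAAAAAAAAAAAAAAAAAAAAAAAAAAAAAAAAAAAAAAAAAAAAAAAAAAAAAAAAAAAAAAAAAAAAAAAAAAAADAAAAAAAAAAAAAAAHgAAAAAAAAAAAAAAPwAAAAAAAAAAAAAAP4AAAAAAAAAAAAAAP8AAAAAAAAAAAAAAH/AAAAAAAAAAAAAAH/AAAAAAAf8AAAAAD/gAAAAAA/8AAAMAD/wAAAAAB/8AAAOAD/4AAAAAB/8AAAOAB/4AAAAAB/8AAAGAB/8AAAAAA/8AAYGAB/8AAAAAAP8AA4+AA/8AAAAAAD4AD7+AAf8AAAAAAAAAHz+AAH8AAAAAAAAQPx/+AD8AAAAAAAA4fB//AB4AAA4AAAB4YA//AA4AAD+AAAD4AAH/AAAAAH/AAADwAAB+AAAAAP/AAADwAAAYAwAAAf+AAADgAAAABwAAAf8AOAAAAAAABwMAAPwAOAAAAAAAAAcAAAAAPAAAAAAAAB8AAAAAHAAAAAAAAD4AAAAADgAAAAAAAHwAAAAABgAAAABAAPAAAAAAAABwAAHwAeAAAAAAAABgAAP4AcAAAAAAAABgAA/4AAAAAAAAAAAAAA/AAAAAAAAAAAAAAB4AAAAAAAAAAAAAADAAAAAAAAAAAAAAAGAAAAAAAAAAAAAAAMAAAAAAAAAAAAAAAAAAAGAAAAAAAAAAYAAAAOAAAAAAAAAA8AAAAOAAAAAAAAHx8AAAAeAAAAACCAHh8AAAAOAAAAAAHAAD8AAAAAAAAAAAPgAH8AAAAAAAAAAAfwAH8AAAAAAAAAAAfgAD8AAAAAAAAAAA/gAB8AAAAAAAAA4APAAA8AAAAAAAAP+AAAYAAAAAAAAAA//AAA4AAPAAAAAAB//AAB4AD/AAAAAAB/gAAD4AP/AAAAAAB8AAAD4A//AAAAAAAAABAH4P//AAAAAAAAAfAP4f//AAAAAAAAD/Af8///AAAAAAAAH8Af////AAAAAAAAP8A////+AAAAAAAAf8A////+AAAAAAAAf8A////+AAAAAAAAf8Af///+AAAAAAAAP8AP///+AAAAAAAAB8AH///+AAAAAAAAAcAB///+AAAAAAAAAAAAf//8AAAAAAAAAAAAP//8AAAAAAAAAAAAD//8AAAAAAAAAAAAA//8AAAAAAAAAAAAAf/8AAAAAAAAAAAAAH/4AAAAAAAAAAAAAH/wAAAAAAAAAAAAAD/wAAAAAAAAAAAAAD/wAAAAAAAAAABgAD/gAAAAAAAAAADgAA/gAAAAAAAAAADgAAHAAAAAAAAAAAHgAAAAAAAAAAAAAAHgAABAAAAAAAAAAAHgAADAAAAAAAAAAAHwAAPAAAAAAAAAAADwAB/AAAAAAAAAAABwAB/AAAAAAAAAAABwAA/AAAAAAAAAAABwAAfAAAAAAAAAAABwAA/AAAAAAAAAAAB4AA/AAAAAAAAAPgAwAA/AAAAAAAAAD8AAAA+AAAAAAAAAAc="/>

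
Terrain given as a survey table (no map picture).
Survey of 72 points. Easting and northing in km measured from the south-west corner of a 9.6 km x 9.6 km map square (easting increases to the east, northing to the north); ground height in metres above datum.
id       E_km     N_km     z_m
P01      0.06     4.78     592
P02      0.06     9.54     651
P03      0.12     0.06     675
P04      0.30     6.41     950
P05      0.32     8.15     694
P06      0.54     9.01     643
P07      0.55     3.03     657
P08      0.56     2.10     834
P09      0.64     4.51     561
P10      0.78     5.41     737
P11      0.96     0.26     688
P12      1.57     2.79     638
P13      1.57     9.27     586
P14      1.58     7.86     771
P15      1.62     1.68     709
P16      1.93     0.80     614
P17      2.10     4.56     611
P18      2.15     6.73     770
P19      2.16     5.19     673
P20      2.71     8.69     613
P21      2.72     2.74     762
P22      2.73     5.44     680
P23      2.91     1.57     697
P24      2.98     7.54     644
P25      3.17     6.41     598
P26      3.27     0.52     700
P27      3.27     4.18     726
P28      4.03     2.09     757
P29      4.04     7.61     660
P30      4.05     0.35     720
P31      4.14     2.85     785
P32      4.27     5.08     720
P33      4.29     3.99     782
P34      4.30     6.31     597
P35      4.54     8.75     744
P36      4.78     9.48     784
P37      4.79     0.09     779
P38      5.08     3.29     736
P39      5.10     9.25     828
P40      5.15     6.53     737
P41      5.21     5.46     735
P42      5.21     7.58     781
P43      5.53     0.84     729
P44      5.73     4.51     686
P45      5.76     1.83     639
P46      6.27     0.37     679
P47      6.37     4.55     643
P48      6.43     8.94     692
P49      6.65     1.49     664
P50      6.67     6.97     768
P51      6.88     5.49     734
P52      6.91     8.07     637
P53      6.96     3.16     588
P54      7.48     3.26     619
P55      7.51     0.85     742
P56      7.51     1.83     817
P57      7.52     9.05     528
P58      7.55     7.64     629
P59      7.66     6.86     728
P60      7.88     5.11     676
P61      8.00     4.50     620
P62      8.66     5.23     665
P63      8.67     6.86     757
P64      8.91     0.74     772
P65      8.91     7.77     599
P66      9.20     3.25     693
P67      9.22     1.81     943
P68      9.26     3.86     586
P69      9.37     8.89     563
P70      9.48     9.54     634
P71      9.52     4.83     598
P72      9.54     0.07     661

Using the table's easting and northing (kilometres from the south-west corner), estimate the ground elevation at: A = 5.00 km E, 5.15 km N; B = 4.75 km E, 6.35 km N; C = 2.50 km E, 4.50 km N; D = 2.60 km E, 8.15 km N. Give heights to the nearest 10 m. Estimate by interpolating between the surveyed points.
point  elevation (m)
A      730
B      670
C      650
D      640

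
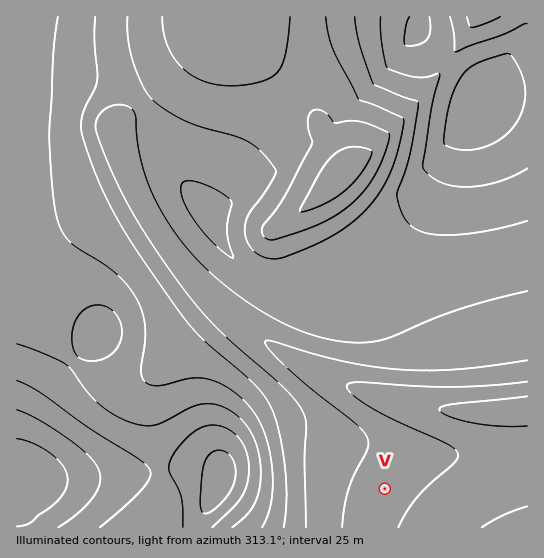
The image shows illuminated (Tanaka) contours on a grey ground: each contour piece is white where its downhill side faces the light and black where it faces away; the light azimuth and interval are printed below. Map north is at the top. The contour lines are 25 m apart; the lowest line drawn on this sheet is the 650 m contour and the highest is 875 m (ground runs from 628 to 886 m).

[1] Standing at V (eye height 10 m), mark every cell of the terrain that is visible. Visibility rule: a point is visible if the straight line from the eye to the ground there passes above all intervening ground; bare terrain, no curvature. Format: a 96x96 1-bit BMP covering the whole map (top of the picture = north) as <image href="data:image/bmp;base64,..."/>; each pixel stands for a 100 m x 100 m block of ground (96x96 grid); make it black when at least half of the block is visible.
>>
<image width="96" height="96" href="data:image/bmp;base64,Qk2+BAAAAAAAAD4AAAAoAAAAYAAAAGAAAAABAAEAAAAAAIAEAAATCwAAEwsAAAIAAAAAAAAA////AAAAAACAD/8AAAAAD/////AAA/4AAAAAH////+AAAPgAAAAAH////+AAAAAAAAAAH////+AAAAAAAAAAP////+AAAAAAAAAAP////8AAAAAAAAAAP////8AAAAAAAAAAf////8AAAAAAAAAAf////4AAAAAAAAAAf////4AAAAAAAAAAf////4AAAAAAAAAA/////4AAAAAAAAAA/////8AAAAAAAAAA//////AAAOAAAAAA//////7AB/4AAAAB///////+D/+AAAAB////////H//AAAAD///////////gAAAD///////////wAAAH///////////4AAAP///////////8AAAf/////gD////+AAA////4AAD/////AAD///8AAAD/////gAH///AAAAD/////wAf//4AAAAD/////+D///AAAAAD//w//////4AAAAAD//gP/////gAAAAAD/+AH////+AAAAAAD/+AD////4AAAAAAD/8AB////wAAAAAAD/8AB////AAAAAAAD/4AA///+AAAAAAAD/4AA///4AAAAAAAD/4AA///wAAAAAAAD/4AAf//gAAAAAAAD/4AAf/+AAAAAAAAD/4AAf/8AAAAAAAAD/8AAf/4AAAAAAAAD/8AAf/wAAAAAAAAD/+AAA/AAAAAAAAAD//AAAeAAAAAAAAAD//wMAcAAAAAAAAAD///8AYAAAAAAAAAD///4AYAAAAAAAAAD///4AwAAAAAAAAAD///wBgAAAAAAAAAD///gDAAAAAAAAAAD///gDAAAAAAAAAAD///AGAAAAAAAAAAD//+AOAAAAAAAAAAD//8AcAAAAAAAAAAD//8AYAAAAAAAAAAD//4A4AAAAAAAAAAD//wBwAAAAAAAAAAD//gBwAAAAAAAAAAD//ADgAAAAAAAAAAD/+ADgAAAAAAAAAAD/8AHAAAAAAAAAAAD/4AHAAAAAAAAAAAD/wAOAAAAAAAAAAAD/wAOAAAAAAAAAAAD/gAeAAAAAAAAAAAD/AAcAAAAAAAAAAAD+AA8AAAAAAAAAAAD8AA8AAAAAAAAAAAD4AA4AAAAAAAAAAADwAB4AAAAAAAAAAADgAB4AAAAAAAAAAADAAB4AAAAAAAAAAACAADwAAAAAAAAAAAAAADwAAAAAAAAAAAAAADwAAAAAAAAAAAAAAHwAAAAAAAAAAAAAADgAAAAAAAAAAAAAABgAAAAAAAAAAAAAAAAAAAAAAAAAAAAAAAAAAAAAAAAAAAAAAAAAAAAAAAAAAAAAAAAAAAAAAAAAAAAAAAAAAAAAAAAAAAAAAAAAAAAAAAAAAAAAAAAAAAAAAAAAAAAAAAAAAAAAAAAAAAAAAAAAAAAAAAAAAAAAAAAAAAAAAAAAAAAAAAAAAAAAAAAAAAAAAAAAAAAAAAAAAAAAAAAAAAAAAAAAAAAAAAAAAAAAAAAAAAAAAAAAAAAAAAAAAAAAAAAAAAAAAAAAAAAAAAAAAAAAAAAAAAAAAAAAAAAAAAAAAAAAAAAAAAAAAAAAAAA="/>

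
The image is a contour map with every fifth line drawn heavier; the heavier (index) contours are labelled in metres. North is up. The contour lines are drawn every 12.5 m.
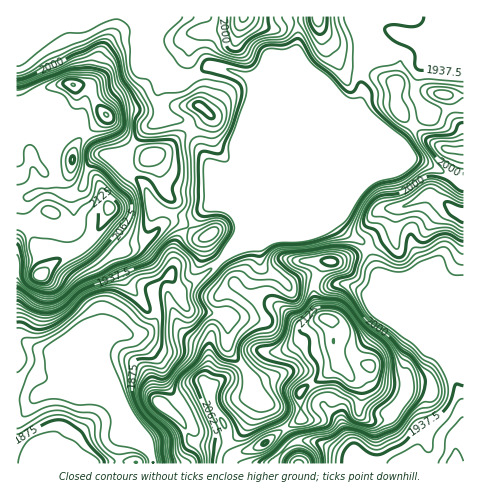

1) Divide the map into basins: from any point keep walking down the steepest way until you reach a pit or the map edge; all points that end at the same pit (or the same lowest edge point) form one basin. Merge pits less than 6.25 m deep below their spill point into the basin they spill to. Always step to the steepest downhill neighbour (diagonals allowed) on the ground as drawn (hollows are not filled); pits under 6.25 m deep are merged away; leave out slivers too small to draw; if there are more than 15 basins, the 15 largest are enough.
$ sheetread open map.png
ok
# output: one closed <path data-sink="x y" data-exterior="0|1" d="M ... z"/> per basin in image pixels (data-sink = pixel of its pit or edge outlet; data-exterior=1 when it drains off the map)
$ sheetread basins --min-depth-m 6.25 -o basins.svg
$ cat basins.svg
<path data-sink="153 463" data-exterior="1" d="M318 16l-302 1 1 447 280-1-28-23 32-21 0-28 37-27-5-17-1-24-3-4-10-5-5-20 2-15 8-16 3-2 7 1 26-8 31-16 3-3 2-25 32-17 27 18 9 2 0-117-18-1-19-4-22 0-10-9-21-8-32-7-19-26z"/><path data-sink="455 463" data-exterior="1" d="M428 193l-32 17-2 25-3 3-31 16-26 8-9 0-9 17-2 9 1 13 4 13 10 5 3 4 1 24 5 17-37 27 0 28-32 21 29 24 166-1 0-249-9-3z"/><path data-sink="463 17" data-exterior="1" d="M463 16l-144 0-1 8 7 22 19 22 30 6 21 8 10 9 22 0 19 4 17 0z"/>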